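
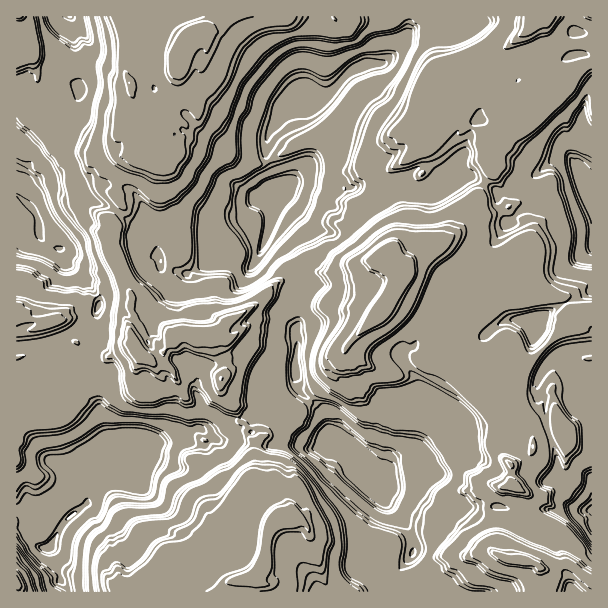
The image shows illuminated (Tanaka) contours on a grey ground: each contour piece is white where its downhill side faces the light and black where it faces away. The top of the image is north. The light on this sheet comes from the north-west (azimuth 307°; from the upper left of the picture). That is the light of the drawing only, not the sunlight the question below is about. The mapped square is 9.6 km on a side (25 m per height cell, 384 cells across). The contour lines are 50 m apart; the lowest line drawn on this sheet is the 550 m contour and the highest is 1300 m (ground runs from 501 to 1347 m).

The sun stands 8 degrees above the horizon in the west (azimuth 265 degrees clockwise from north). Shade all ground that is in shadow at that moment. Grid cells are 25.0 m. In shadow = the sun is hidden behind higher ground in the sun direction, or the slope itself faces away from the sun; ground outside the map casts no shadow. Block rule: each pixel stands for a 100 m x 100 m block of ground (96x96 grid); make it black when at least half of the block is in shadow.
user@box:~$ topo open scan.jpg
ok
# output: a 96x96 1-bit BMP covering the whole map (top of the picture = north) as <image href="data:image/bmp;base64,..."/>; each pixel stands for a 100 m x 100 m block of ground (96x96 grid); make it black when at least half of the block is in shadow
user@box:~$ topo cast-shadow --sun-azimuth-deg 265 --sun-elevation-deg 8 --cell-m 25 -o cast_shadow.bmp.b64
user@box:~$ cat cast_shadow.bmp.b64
<image width="96" height="96" href="data:image/bmp;base64,Qk2+BAAAAAAAAD4AAAAoAAAAYAAAAGAAAAABAAEAAAAAAIAEAAATCwAAEwsAAAIAAAAAAAAA////AAAAAAB/wAAAADn+/gAAADx/+AAAAH///8AAADz/+AAAAH///+AAABj/+GAAAD////gAAPH/+HAAAD////gAAf//8AAAAD////wAB///8AAAAH////wA////4AAAAH/f//4B////wAAAAH9///4AH///gAAAAD9///4Af/+DAAAAAAB///8A/8+DgAAAAAD////AAB8BwAAAAAH////gAH8A4AAAAAH////wAf8AMBwAAAP////xgP/AEDwAAAf////gAv/4AHwAAAB////AB///AAAAAAD///4AD/9P4AAAAAD///8AD/8P+AAAAAH///8AH////AAAAB////8AH////AAAAP////4AH////8AAAA////wAP/////ABAH////gAA+////AAAP///gAAA/d///AAwP//8AAAA+d///AAAH//wAAAA4cA//AAAH//wAAAAYcAf8AAB4D/AAAAAY8AP4AABwD+AAAAAZ8AHwAAB/D8AAAAA78AHgHnB//4OAAAB78AFAAHF//AP4AAB78AAAAOP/+AP+AAB74AAAAeP/+AH+AAB74AAABfH//GAPAAB/4AAAy/H//AcOAAB/4AAAG/n/+AP8AAA/4AAAF/n/+AP/AAA/4AAAF+P/+Bv/AAAf4AAAYYH/+B//AABv8AMAYAD//A//gAD38AAA8AB//gf/wGDwAHwB8AB//gP/8HP4AB/B8ED//gH//D/4AA/x+PB//gB//4/wAA/w4AA//AA//+f4B//x5gAf/AA///gAD/zh/8eH/AAf//gASBCB//yD/AAf//wA8P+B//3j/gAP//4D8P+D//Hx/gAH//4H8f+D//H8cAAD//8P9/8H///4AAAD//+P//4D///8AAAD//+P9/wD///8AAAH///P//gD/3/+AAAP//+P8HAH/n/+AAAf//8P8YAH/n//AAAf//8P84AH/n//gAAAB/8f84AH/n//wAAGD/+/84AH/n//4AAPz//f8wAP/n//8AAAAB+/9wAL/H//8AABgB/x/gAD5///8AAHwD/x/AADg///+AAAAD/z8AADAf///AAAAD/z8AACAP///AAAAD/z8AAAB////gAAAA/D8AAAA////gAA8A//8AAAAf///gAE+Af/8AAAAf///8AD+Af/8AAAAP///+AAfgf/8AAAAP////AAPwP/8AAAAP////AAHwH/8AAAAP////AAAwD/8AAAAH////gAAQA/8AAAAH////gAAAAf8AAAAB////gAAIAP8AAAAB////gAAMAH8AAAAB////wAAAAD8AAAgA////4AAAAB8AYA4A////8AAAAA8AYB8Af///+AAAAAcI4B+cP///+AAAAAcMAB+Pn////AAAAAPOAD8P/////gAAAAFfADAP/////wAAAAAf4AAP/////4AAAAAP+AAH/////4AAABgP+AAH/////8AAAAAP/AAC/////8AADwAf+AAA///g/8AAB/gf+AAAf//A/+AAAf4f+AAA/wPyf+AAAH9/+AAAAAH/f+AAAD8="/>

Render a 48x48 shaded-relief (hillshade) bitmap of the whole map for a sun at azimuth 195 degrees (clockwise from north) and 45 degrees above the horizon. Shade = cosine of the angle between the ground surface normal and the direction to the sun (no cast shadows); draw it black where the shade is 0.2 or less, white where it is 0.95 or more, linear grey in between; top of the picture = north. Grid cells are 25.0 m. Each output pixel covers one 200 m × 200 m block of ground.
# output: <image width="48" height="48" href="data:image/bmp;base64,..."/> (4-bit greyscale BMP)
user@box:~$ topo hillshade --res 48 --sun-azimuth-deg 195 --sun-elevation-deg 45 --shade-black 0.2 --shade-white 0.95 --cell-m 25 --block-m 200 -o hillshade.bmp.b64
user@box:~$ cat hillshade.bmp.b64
<image width="48" height="48" href="data:image/bmp;base64,Qk32BAAAAAAAAHYAAAAoAAAAMAAAADAAAAABAAQAAAAAAIAEAAATCwAAEwsAABAAAAAAAAAAAAAAABEREQAiIiIAMzMzAERERABVVVUAZmZmAHd3dwCIiIgAmZmZAKqqqgC7u7sAzMzMAN3d3QDu7u4A////ABAmuqmpqqqqh5zJmb2UOaqqq+7f/727+wAYmpd1iqqqmHi5msyFaqqJre7v/+2r1wAYmYdWaaqqqXaYm8p4qql3rd3u3KZWQQKImHZ6homqqqmZq8mIqqmJqJmqdBFFUTrKlkRop2eaqqubzchnqXWMuGdUMjaIIJq8hSR2ZlZ6qquc3ZVGdTSKqnZlRpqDAKqruWRjAVd4mqqHhlMkMiWomqiamrliNsy6y6YQAneWaKqWVUATI2aZeqzL3tl3qt3Kq7hEVnZUZpqpiBARN6qqdqzM3ZZquuyZqqqaqFVlZWmYYgAkiru6mKh5mVibqrd6qqqqqXeYVTVTEAFIq7y6vblplou8zJjN26qqqppnd1VBECWKve673bqrhqq9yZz+3cu7vMp3mpd2Z5mr7//e7Kq7mam8pq3t3c3u//3c3Mh5q6ze/+7uyqrLqqmqZqvMzN7////+7tmKq63//ty7qqzbqqinSaqqq97v///d/7mqp67/7Kqqq97aqpeViqqqq93O3e7O7Zmqhs/+3M3Lzu26qpeIqqqqqrvMzdu9y4qqeM/+3e3N7suqqpmJqrqqqqzd7sisuYuqi73u26q+26qqqpuJq6qqq7vtyqvu26u6m5nMupm7qqqqqoq7u83Lqqm8dr3ty7qpm4aKy8y6qqqpqWbN3d3dyqqYV4mYmrmYnKdovdzLqqqqhVid3bu7qYqXeVRFZ4qZrbyJjMzLqqqqmLyau3ZVeJqZmUI0MSeLvLypl7urqqqrzd7amEZTNZuphUVVQwB6qqepp4uqqqqqq83JdYdDNZzIRIl2VSAWmqmru6u5qqqqqqp1VkMjSb21SJmFVXQTmrqsvtuoq6qqqqlmVAE0ec2ViauniIg0V5h4i7pnrMqqqqmIUlVqy8yGq7qYqndkRWZDQ2ZIrMqqiqmIdZms7buIq7qJqUalVmZ2MyNXeJmpZododpm97bqKq6qZp1mXZomZdCNERViph2WIZorO7JibvduaqIZpZ3qJp1MzNGmomneXRKzcyqu67tyrqXaKeImXioZVZmiXiZmVRczbu9ys7u3KqavMuZmomqqaqXZ6uamVSN7MvNvO7tyqu93d7am7y6zcu6ityqlUWu7dvczu3LurvMy9/su6urzd3LvbqqlWrd3su73bqqqpq6iL3eyqm8zNzMy6q7qZ7s7auKu6qqqpuoiIisuqis26u826q8u72+66qJq6qqqrupipdmiqiZmqqryaqsy8y9uqqom6qqq7qompmHaKl4aqqqqqqqvMy7qqqZmsqqq6upqaqqhpp2eKqqq6qqq8y6uqmpqsqry6uqmbuquGmWd6qqqqqqqrytyqq6qqms7Lq5q7zN7YZnZ5qqqqqqqqu+2qu7moq8zLuqu83u7Ml2Znmqqqq6qqnMuaiamqq6u7ubvM3u7u3dt3ZniqvLqqq6h2Vqq6qpmrurzd7//+7u2odlZ6rN3KqrdDZ6y6qpeJm73e/+7uzN3bqZdnqt3Kq6Uliry6qpVYnMzv7bzLzO7tqqqFqL3azA=="/>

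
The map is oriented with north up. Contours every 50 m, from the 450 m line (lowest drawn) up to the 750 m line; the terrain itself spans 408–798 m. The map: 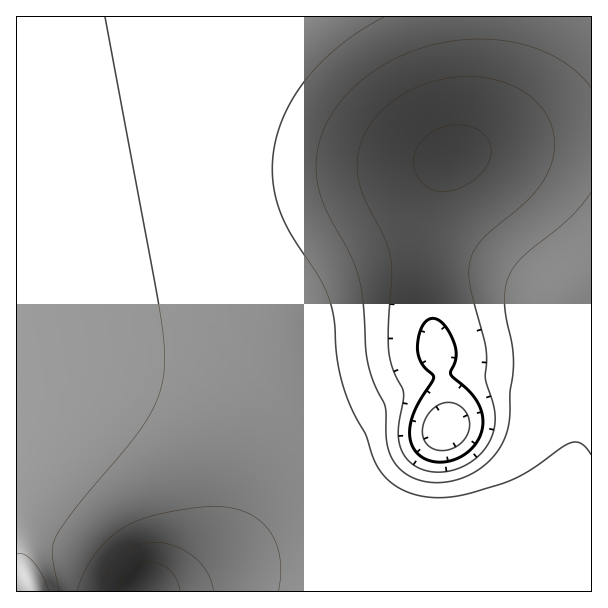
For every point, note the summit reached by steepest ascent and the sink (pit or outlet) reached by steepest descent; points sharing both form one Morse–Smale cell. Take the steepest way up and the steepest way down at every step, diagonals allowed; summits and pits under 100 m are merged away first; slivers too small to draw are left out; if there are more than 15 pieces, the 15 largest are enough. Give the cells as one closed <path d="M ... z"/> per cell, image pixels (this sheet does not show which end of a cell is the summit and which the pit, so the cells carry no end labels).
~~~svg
<path d="M591 16l-574 0-1 365 83-13 71-1 40 7 38 17 25 19 19 19 32 38 32 46 11 20 7 21 3 38 214 0z"/><path d="M170 367l-71 1-61 10-22 5 0 192 10 2 9 15 340 0 1-31-14-37-20-33-50-62-19-19-25-19-38-17z"/><path d="M23 576l-7 0 0 15 17 1-2-8z"/>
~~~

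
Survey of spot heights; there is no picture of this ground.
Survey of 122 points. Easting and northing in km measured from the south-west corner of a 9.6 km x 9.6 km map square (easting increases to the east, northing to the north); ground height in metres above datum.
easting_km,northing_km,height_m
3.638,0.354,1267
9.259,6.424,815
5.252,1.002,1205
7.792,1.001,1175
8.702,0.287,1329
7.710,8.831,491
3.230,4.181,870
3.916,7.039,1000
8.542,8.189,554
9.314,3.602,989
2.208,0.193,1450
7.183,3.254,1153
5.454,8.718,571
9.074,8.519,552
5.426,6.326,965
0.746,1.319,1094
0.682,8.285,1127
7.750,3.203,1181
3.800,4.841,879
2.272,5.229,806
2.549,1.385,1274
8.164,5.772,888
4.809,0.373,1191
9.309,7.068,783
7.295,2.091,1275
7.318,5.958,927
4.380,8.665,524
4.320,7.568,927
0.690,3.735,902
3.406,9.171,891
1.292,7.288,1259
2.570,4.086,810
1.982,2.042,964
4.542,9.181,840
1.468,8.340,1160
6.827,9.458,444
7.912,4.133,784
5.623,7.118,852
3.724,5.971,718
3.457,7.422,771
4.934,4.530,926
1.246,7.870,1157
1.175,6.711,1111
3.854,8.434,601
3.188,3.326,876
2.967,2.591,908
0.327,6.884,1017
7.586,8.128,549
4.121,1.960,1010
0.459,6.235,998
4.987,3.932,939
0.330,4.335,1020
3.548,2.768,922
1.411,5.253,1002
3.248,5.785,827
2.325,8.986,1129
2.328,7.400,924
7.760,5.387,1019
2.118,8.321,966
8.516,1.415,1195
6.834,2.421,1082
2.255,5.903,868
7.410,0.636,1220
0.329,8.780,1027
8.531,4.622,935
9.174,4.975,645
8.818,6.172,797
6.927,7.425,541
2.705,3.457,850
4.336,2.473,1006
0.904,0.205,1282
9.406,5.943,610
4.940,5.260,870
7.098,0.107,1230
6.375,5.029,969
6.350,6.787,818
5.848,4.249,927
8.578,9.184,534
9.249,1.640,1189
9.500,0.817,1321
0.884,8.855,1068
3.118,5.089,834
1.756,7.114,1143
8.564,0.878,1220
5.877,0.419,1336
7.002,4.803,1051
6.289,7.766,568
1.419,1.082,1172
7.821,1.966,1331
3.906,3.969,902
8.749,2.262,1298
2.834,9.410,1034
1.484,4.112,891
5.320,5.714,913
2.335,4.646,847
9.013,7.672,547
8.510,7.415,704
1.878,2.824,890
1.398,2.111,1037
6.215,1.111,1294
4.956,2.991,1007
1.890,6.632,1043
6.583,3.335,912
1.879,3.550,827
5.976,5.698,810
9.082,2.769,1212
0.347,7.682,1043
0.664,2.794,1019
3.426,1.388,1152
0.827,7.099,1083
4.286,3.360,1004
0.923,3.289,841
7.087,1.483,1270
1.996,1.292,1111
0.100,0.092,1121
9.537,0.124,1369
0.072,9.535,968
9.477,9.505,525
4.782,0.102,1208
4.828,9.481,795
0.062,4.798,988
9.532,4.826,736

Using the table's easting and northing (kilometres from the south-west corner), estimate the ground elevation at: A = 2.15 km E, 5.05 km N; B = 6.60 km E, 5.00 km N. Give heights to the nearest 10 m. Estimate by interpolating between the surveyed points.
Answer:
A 830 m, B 1050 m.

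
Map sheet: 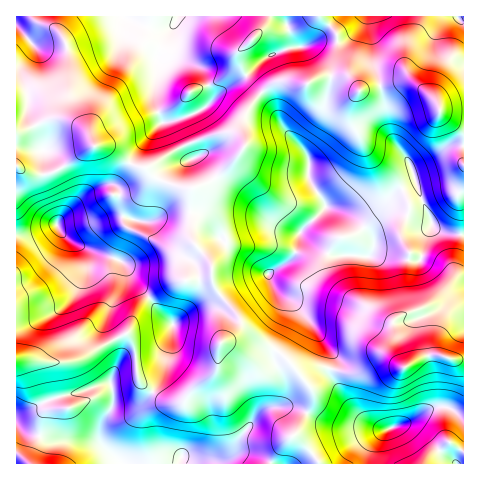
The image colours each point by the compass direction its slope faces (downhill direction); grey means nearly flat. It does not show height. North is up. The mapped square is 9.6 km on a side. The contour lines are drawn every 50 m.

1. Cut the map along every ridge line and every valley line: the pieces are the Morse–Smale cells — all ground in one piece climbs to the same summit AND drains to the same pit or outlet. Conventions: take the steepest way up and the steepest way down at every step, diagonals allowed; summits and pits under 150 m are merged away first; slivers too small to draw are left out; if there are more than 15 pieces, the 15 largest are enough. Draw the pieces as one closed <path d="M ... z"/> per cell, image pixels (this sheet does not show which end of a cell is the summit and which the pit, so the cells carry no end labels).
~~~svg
<path d="M463 16l-447 1 1 447 301-1-7-11-17-17 20-37-2-8-3-5-15-18-21-19-24-9-25 2 7-4 9-12-2-10-19-21-7-13-1-22 13-14 2-7-8-15-19-15-6-20 20-8 25-23 7-11-4-16 4-15 8-13 21-20 14-1 18 4 15-8 21 0 6 1 13 13 39-10 10 0 22 15 6 8 2 6 23 0z"/><path d="M342 77l-21 0-15 8-27-4-10 5-16 16-8 13-4 11 4 20-4 6-24 25-10 7-14 4 6 20 19 15 8 15-2 7-13 14 1 22 7 13 19 21 2 10-9 12-7 4 25-2 22 8 9 6 21 23 18-8 36 5 24-13 6 0 15 7 5 0 15-9 13-4 6 2-3-9 6-22 9-10 13-3 0-201-24-1-2-6-6-8-22-15-10 0-40 10-12-13z"/><path d="M437 354l-17 4-15 9-5 0-15-7-6 0-24 13-36-5-17 8 10 14 2 8-20 37 17 17 8 12 144 0 1-104-13-1z"/><path d="M463 312l-12 3-9 10-6 22 4 9 11 3 13-1z"/>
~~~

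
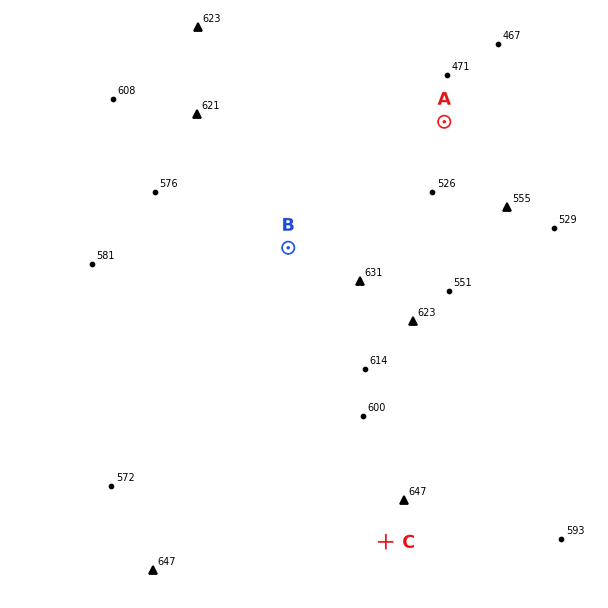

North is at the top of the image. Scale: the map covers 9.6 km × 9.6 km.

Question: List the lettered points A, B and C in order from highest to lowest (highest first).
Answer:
["C", "B", "A"]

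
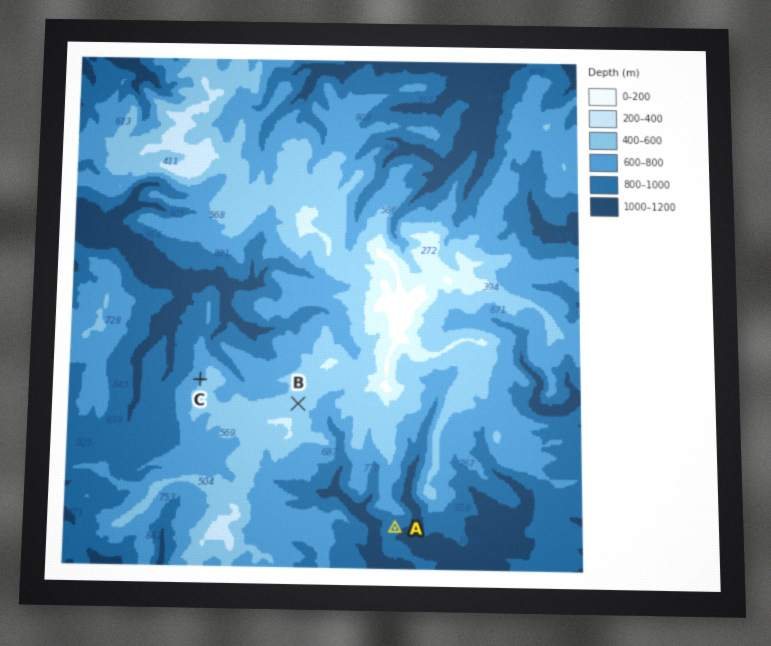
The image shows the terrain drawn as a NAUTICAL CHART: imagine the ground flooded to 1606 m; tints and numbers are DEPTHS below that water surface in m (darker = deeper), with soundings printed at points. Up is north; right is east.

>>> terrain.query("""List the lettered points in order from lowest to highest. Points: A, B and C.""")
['A', 'C', 'B']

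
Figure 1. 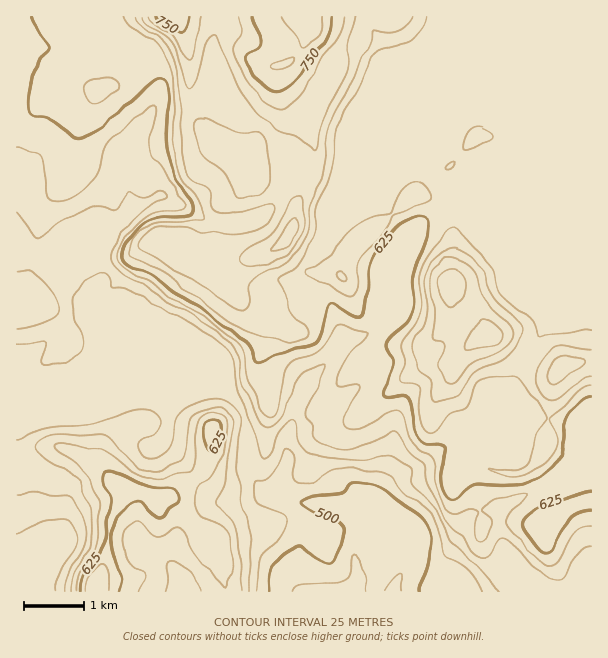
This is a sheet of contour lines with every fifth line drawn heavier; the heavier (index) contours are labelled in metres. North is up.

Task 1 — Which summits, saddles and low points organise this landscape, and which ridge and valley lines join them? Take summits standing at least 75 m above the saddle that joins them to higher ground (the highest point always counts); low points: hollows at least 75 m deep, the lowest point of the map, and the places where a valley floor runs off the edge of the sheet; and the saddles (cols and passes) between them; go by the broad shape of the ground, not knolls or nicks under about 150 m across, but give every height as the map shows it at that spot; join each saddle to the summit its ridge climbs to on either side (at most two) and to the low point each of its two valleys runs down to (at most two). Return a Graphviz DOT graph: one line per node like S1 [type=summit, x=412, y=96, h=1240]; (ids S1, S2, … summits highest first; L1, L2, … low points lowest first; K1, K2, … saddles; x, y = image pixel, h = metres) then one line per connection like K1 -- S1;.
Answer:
graph terrain {
  S1 [type=summit, x=303, y=17, h=796];
  S2 [type=summit, x=489, y=335, h=739];
  S3 [type=summit, x=96, y=585, h=670];
  L1 [type=low, x=350, y=590, h=461];
  K1 [type=saddle, x=449, y=209, h=635];
  K2 [type=saddle, x=243, y=413, h=547];
  K1 -- S1;
  K1 -- S2;
  K1 -- L1;
  K2 -- S1;
  K2 -- S3;
  K2 -- L1;
}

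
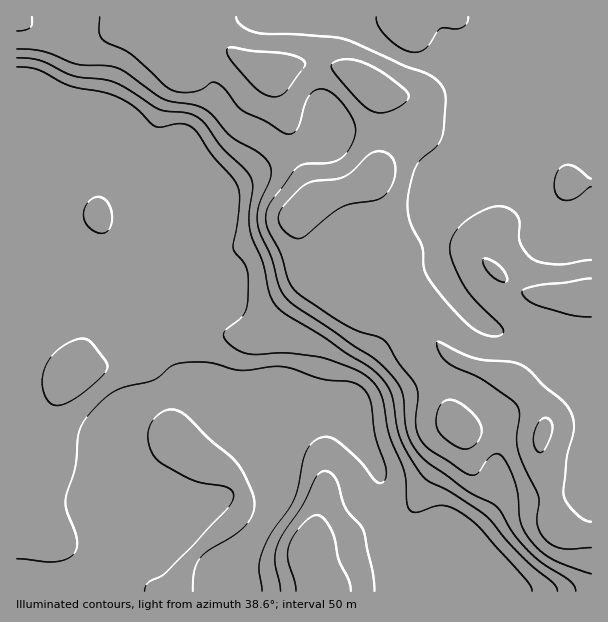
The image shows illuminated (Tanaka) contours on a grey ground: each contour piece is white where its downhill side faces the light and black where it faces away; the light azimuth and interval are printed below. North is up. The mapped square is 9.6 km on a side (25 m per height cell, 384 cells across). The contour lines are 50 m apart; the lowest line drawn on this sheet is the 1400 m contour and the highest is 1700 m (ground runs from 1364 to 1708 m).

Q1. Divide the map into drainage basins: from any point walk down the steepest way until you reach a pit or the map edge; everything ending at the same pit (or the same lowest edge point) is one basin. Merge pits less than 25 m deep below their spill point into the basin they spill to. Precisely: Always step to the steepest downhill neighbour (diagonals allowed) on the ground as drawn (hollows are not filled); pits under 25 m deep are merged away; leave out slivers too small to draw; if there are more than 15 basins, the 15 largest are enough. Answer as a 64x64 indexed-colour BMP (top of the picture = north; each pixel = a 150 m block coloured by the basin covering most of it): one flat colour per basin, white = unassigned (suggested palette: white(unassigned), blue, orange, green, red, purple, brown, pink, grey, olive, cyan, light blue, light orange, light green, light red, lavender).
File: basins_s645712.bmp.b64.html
<image width="64" height="64" href="data:image/bmp;base64,Qk12CAAAAAAAAHYAAAAoAAAAQAAAAEAAAAABAAQAAAAAAAAIAAATCwAAEwsAABAAAAAAAAAA////ALR3HwAOf/8ALKAsACgn1gC9Z5QAS1aMAMJ34wB/f38AIr28AM++FwDox64AeLv/AIrfmACWmP8A1bDFABEREREREREREREREREREREREREREREREREREREREREREREREREREREREREREREREREREREREREREREREREREREREREREREREREREREREREREREREREREREREREREREREREREREREREREREREREREREREREREREREREREREREREREREREREREREREREREREREREREREREREREREREREREREREREREREREREREREREREREREREREREREREREREREREREREREREREREREREREREREREREREREREREREREREREREREREREREREREREREREREREREREREREREREREREREREREREREREREREREREREREREREREREREREREREREREREREREREREREREREREREREREREREREREREREREREREREREREREREREREREREREREREREREREREREREREREREREREREREREREREREREREREREREREREREREREREREREREREREREREREREREREREREREREREREREREREREREREREREREREREREREREREREREREREREREREREREREREREREREREREREREREREREREREREREREREREREREREREREREREREREREREREREREREREREREREREREREREREREREREREREREREREREREREREREREREREREREREREREREREREREREREREREREREREREREREREREREREREREREREREREREREREREREREREREREREREREREREREREREREREREREREREiIiERERERERERERERERERERERERERERERERERERERESIiIRERERERERERERERERERERERERERERERERERERESIiIhERERERERERERERERERERERERERERERERERERESIiIiERERERERERERERERERERERERERERERERERERESIiIiIRERERERERERERERERERERERERERERERERERESIiIiIhEREREREREREREREREREREREREREREREREREiIiIiIiERERERERERERERERERERERERERERERERESIiIiIiIiIREREREREREREREREREREREREREREREREiIiIiIiIiIhEREREREREREREREREREREREREREREREiIiIiIiIiIiEREREREREREREREREREREREREREREREiIiIiIiIiIiIREREREREREREREREREREREREREREREiIiIiIiIiIiIhEREREREREREREREREREREREREREREiIiIiIiIiIiIiEREREREREREREREREREREREREREREiIiIiIiIiIiIiIREREREREREREREREREREREREREREiIiIiIiIiIiIiIhERERERERERERERERERERERERIiIiIiIiIiIiIiIiIiEREREREREREREREREREREREREiIiIiIiIiIiIiIiIiIRERERERERERERERERERERERESIiIiIiIiIiIiIiIiIhERERERERERERERERERERERERIiIiIiIiIiIiIiIiIiERERERERERERERERERERERERERIiIiIiIiIiIiIiIiIRERERERERERERERERERERERERESIiIiIiIiIiIiIiIhEREREREREREREREREREREREREREiIiIiIiIiIiIiIiEREREREREREREREREREREREREREiIiIiIiIiIiIiIiIRERERERERERERERERERERERERESIiIiIiIiIiIiIiIhERERERERERERERERERERERERERIiIiIiIiIiIiIiIiEREREREREREREREREREREREREREiIiIiIiIiIiIiIiIRERERERERERERERERERERERERESIiIiIiIiIiIiIiIhERERERERERERERERERERERERESIiIiIiIiIiIiIiIiEREREREREREREREREREREREREREiIiIiIiIiIiIiIiIRERERERERERERERERERERERERERIiIiIiIiIiIiIiIhEREREREREREREREREREREREREREiIiIiIiIiIiIiIiERERERERERERERERERERERERERERIiIiIiIiIiIiIiIRERERERERERERERERERERERERERESIiIiIiIiIiIiIhEREREREREREREREREREREREREREREiIiIiIiIiIiIiERERERERERERERERERERERERERERESIiIiIiIiIiIiIRERERERERERERERERERERERERERERIiIiIiIiIiIiIhERERERERERERERERERERERERERERIiIiIiIiIiIiIiERERERERERERERERERERERERERESIiIiIiIiIiIiIiIREREREREREREREREREREREREREiIiIiIiIiIiIiIiIhEREREREREREREREREREREREREiIiIiIiIiIiIiIiIiERERERERERERERERERIiIRESIiIiIiIiIiIiIiIiIiIRERERERERERERERESIiIiIiIiIiIiIiIiIiIiIiIiIhEREREREREREREREiIiIiIiIiIiIiIiIiIiIiIiIiIiERERERERERERERESIiIiIiIiIiIiIiIiIiIiIiIiIiIRERERERERERERESIiIiIiIiIiIiIiIiIiIiIiIiIiIhERERERERERERERIiIiIiIiIiIiIiIiIiIiIiIiIiIi"/>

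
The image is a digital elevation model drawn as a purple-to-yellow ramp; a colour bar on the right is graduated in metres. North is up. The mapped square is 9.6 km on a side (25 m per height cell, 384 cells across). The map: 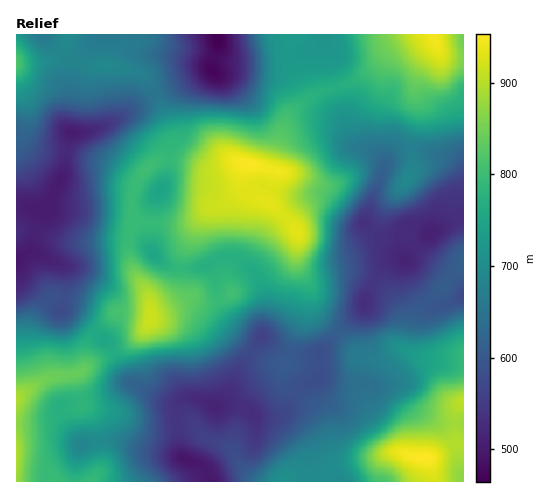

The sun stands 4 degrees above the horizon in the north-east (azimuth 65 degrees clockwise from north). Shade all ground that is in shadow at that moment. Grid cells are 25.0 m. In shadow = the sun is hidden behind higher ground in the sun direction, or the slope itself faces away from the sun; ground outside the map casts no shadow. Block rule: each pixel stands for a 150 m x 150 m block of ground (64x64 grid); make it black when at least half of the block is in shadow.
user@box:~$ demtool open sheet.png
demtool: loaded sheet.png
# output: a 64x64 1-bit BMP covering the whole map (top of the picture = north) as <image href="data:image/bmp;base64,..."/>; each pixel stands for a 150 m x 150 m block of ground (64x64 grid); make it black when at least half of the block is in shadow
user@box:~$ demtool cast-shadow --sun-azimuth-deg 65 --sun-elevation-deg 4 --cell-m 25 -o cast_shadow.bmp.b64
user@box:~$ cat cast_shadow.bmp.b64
<image width="64" height="64" href="data:image/bmp;base64,Qk0+AgAAAAAAAD4AAAAoAAAAQAAAAEAAAAABAAEAAAAAAAACAAATCwAAEwsAAAIAAAAAAAAA////AAAAAAAAAAB/+P//gAAAAH84P//AAAAB/jgf/8AAAAH+OA//AAAAAfw4B/wAAAAB4BgD8AAAYACAEAP4AABgAAAQAfwAAAAAABAB/iAAAAAAeAB//AAAAAD4AD/8AAAAAPgHH/wAAAAB+A4f+AAAAAH4Pj/wAAABAfB/f/AAAc+A4H8/4AAD/4BgPx/AAB//wAA/H4YB///A8B8fAAP//gD+DhwAD//gAP+AAAA//8AA/4AAAH//wAD/gAAA///gAH+AGAD//+AAf8A4AP//4AA/wDgA///AAD/AEAD//8AAP8AAAP//gAD/gAAA//+AH/8AAHD//wA//wAAcP//Hj//AAB4//8/H/8AAAz//n8f/wAABP/+/5//AAAA//5/z/4AAAD//3/n/gAAAP//f+AYAPAA//9/4AAA+AD//3/AAAD8AP//f8AAAH4Af/8/wAAAPgAf/z/AAAAeAA//H8AAAB4AB/+PzAAADwAD/4fcAAAPAAH/g/gAAA8AAP/B8AAAfgAA/+HwAAH/AAH/wOAAA//gg//gAAAD/+HH//AAOAf/wMf/8AB4D/+Ag8fwAfwP/4ABgfAf+A//AAAA4H/4D/+gAADA//gP//gAAAD/+D//+AAAAP/4P//4AAAAf/g///AAAAA/+D//8AAAAB/4H//wAAAAD/gH/+AEAAAH+AP/wA=="/>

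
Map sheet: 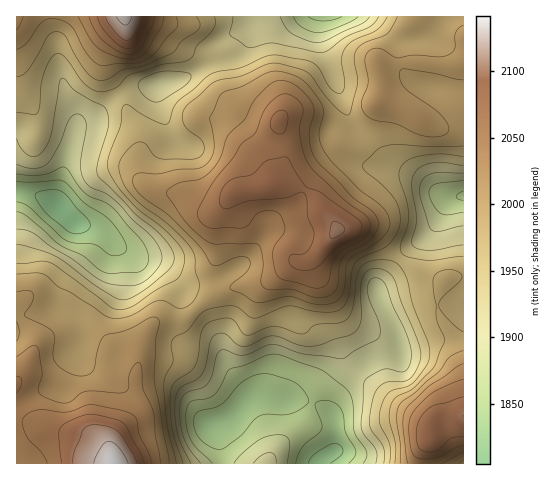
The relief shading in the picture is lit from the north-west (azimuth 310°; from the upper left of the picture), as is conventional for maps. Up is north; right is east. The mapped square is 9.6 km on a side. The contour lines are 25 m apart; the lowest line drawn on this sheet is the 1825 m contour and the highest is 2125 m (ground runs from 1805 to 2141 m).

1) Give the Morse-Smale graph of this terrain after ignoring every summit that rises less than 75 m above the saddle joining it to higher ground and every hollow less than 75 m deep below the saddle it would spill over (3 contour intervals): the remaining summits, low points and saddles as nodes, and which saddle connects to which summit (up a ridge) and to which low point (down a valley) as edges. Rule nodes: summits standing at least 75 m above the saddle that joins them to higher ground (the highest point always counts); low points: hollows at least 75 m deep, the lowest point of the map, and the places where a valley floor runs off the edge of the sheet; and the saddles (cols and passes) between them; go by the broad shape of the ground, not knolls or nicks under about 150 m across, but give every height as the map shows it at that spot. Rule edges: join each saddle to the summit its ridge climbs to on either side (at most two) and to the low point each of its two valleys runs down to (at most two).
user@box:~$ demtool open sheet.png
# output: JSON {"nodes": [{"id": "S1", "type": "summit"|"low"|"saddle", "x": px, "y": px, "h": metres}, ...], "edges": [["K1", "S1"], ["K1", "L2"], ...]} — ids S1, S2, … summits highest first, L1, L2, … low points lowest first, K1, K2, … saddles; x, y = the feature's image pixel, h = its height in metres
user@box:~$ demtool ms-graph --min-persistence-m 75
{"nodes": [
{"id": "S1", "type": "summit", "x": 113, "y": 463, "h": 2141},
{"id": "S2", "type": "summit", "x": 124, "y": 17, "h": 2131},
{"id": "S3", "type": "summit", "x": 336, "y": 230, "h": 2103},
{"id": "S4", "type": "summit", "x": 463, "y": 417, "h": 2100},
{"id": "L1", "type": "low", "x": 59, "y": 208, "h": 1805},
{"id": "L2", "type": "low", "x": 330, "y": 453, "h": 1818},
{"id": "L3", "type": "low", "x": 326, "y": 17, "h": 1843},
{"id": "L4", "type": "low", "x": 463, "y": 196, "h": 1847},
{"id": "K1", "type": "saddle", "x": 306, "y": 189, "h": 2076},
{"id": "K2", "type": "saddle", "x": 196, "y": 308, "h": 1982},
{"id": "K3", "type": "saddle", "x": 369, "y": 141, "h": 1979},
{"id": "K4", "type": "saddle", "x": 399, "y": 258, "h": 1954},
{"id": "K5", "type": "saddle", "x": 120, "y": 94, "h": 1944}],
"edges": [["K1", "S3"], ["K1", "L1"], ["K1", "L4"], ["K2", "S1"], ["K2", "S3"], ["K2", "L1"], ["K2", "L2"], ["K3", "S3"], ["K3", "L3"], ["K3", "L4"], ["K4", "S3"], ["K4", "S4"], ["K4", "L2"], ["K4", "L4"], ["K5", "S2"], ["K5", "S3"], ["K5", "L1"], ["K5", "L3"]]}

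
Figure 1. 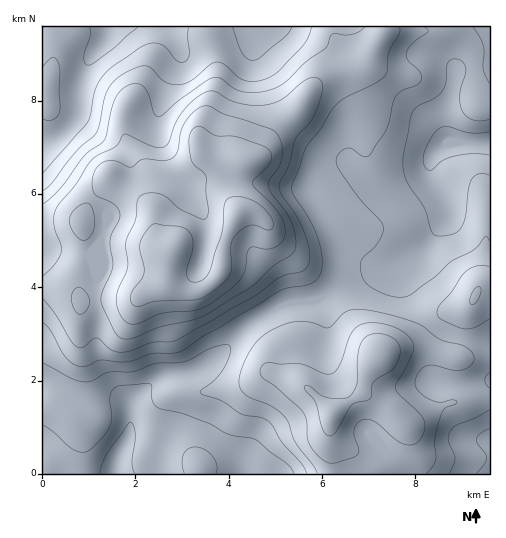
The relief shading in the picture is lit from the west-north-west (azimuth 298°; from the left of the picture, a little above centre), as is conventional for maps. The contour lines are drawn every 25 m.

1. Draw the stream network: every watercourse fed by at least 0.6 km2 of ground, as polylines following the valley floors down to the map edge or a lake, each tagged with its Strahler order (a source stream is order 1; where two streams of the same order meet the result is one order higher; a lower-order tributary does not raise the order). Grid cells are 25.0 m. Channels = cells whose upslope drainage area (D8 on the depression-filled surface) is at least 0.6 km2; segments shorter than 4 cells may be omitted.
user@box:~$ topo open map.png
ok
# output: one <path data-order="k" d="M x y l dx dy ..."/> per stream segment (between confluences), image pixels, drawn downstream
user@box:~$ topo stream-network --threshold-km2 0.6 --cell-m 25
<path data-order="1" d="M281 473l-35 0"/><path data-order="1" d="M43 465l0 8"/><path data-order="2" d="M391 454l19 18 0 1 79 0"/><path data-order="1" d="M212 440l14 10 16 16 0 7 2 0"/><path data-order="1" d="M473 437l8 0 1 1 7 0 0 2"/><path data-order="1" d="M169 435l-10 10-1 7-1 2 0 5-1 2 0 12-41 0"/><path data-order="1" d="M257 433l-11 23 0 17"/><path data-order="2" d="M130 427l-1 8-11 20-2 7-1 11"/><path data-order="2" d="M131 406l0 20-1 1"/><path data-order="1" d="M131 402l0 4"/><path data-order="1" d="M51 387l-8 0 0-2"/><path data-order="1" d="M423 385l7-3 6 0"/><path data-order="2" d="M436 382l53 0 0-2"/><path data-order="1" d="M99 364l1 3 25 29 3 5 1 9 1 2 0 15"/><path data-order="2" d="M211 363l-5 3-16 7-23 2-10 5-26 26"/><path data-order="1" d="M327 360l0-3-1-1 0-47-5-7-3 1-7 0-1 1-17 0-1 1-4 0-11 4"/><path data-order="1" d="M43 342l0 43"/><path data-order="1" d="M234 339l-23 24"/><path data-order="1" d="M452 335l1 1 14 1 1 1 16 0 1 1 4 0 0 3"/><path data-order="2" d="M277 309l-8 3-21 14-36 37-1 0"/><path data-order="2" d="M282 304l-5 5"/><path data-order="1" d="M282 300l0 4"/><path data-order="1" d="M283 282l0 21-1 1"/><path data-order="1" d="M366 277l4 0 9-3 14-11"/><path data-order="1" d="M407 272l0-2 16-17 21-28"/><path data-order="2" d="M393 263l9-7 19-8 23-23"/><path data-order="1" d="M202 259l2-12 1-1 0-28-7-11-5-4-6-12-6-7"/><path data-order="1" d="M358 259l10 4 25 0"/><path data-order="1" d="M87 258l-4-4"/><path data-order="2" d="M83 254l-35 0-5-2 0-4"/><path data-order="1" d="M95 254l-10 0"/><path data-order="2" d="M444 225l3-5 0-18"/><path data-order="1" d="M103 224l0 9-18 21"/><path data-order="1" d="M451 216l0-5-4-9"/><path data-order="2" d="M447 202l-2-7-8-11-5-8 0-4-1-1 0-11"/><path data-order="1" d="M314 189l23-22"/><path data-order="2" d="M181 184l-11-12 0-15-10-17-2-7 0-21 4-10 1-9 3-9 8-11 4-7 0-3 1-1 0-13"/><path data-order="2" d="M369 184l3 2 7 3 23 0 28-28"/><path data-order="1" d="M195 182l-3 2-11 0"/><path data-order="1" d="M43 177l0-33"/><path data-order="1" d="M429 170l1-9"/><path data-order="1" d="M332 167l5 0"/><path data-order="2" d="M337 167l12 0"/><path data-order="2" d="M349 167l17 16 3 1"/><path data-order="3" d="M431 160l2-5 10-9"/><path data-order="1" d="M323 154l1 1 13 1 4 2 8 9"/><path data-order="1" d="M438 148l5-2"/><path data-order="3" d="M443 146l3-3"/><path data-order="3" d="M446 143l7 0"/><path data-order="3" d="M453 143l36 0"/><path data-order="1" d="M51 141l-8 1 0 2"/><path data-order="1" d="M116 141l-7-1-6-4-24-24 0-25 1-1 0-3 3-11 5-10 5-7 11-14 3-6 0-8 2 0"/><path data-order="1" d="M347 137l0 24 22 23"/><path data-order="2" d="M445 134l1 3 7 6"/><path data-order="1" d="M411 113l10 6 25 24"/><path data-order="1" d="M233 99l11-22 3-7 1-7 1-1 0-5 1-1 0-5 1-1 0-5 2-1 0-3 2-6 0-5 1-1"/><path data-order="1" d="M262 72l-4-6-1-7-1-1 0-29"/><path data-order="1" d="M433 56l11 4 10 11-1 14-1 1-1 8-6 18 0 22"/><path data-order="1" d="M180 52l-1-3"/><path data-order="2" d="M179 49l-6-13-8-9-56 0"/><path data-order="1" d="M303 34l-11-5-2 0-4-2-28 0"/><path data-order="2" d="M256 29l0-2 2 0"/>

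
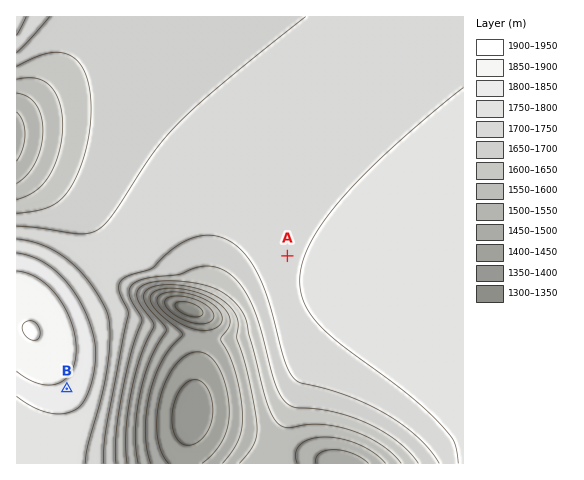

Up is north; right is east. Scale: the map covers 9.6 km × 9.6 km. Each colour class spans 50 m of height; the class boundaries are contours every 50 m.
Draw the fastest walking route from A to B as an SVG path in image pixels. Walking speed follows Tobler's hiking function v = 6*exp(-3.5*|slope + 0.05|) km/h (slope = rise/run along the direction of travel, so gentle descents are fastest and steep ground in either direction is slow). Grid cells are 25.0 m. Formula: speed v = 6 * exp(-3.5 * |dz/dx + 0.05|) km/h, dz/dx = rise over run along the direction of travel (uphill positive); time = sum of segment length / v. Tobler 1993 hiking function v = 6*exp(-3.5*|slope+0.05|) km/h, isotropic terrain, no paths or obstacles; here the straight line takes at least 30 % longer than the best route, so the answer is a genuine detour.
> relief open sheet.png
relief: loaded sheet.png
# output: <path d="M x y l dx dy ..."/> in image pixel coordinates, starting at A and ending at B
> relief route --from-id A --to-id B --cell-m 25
<path d="M287 256l-67 0-40 20-37 0-12 5-7 7-43 87-14 14"/>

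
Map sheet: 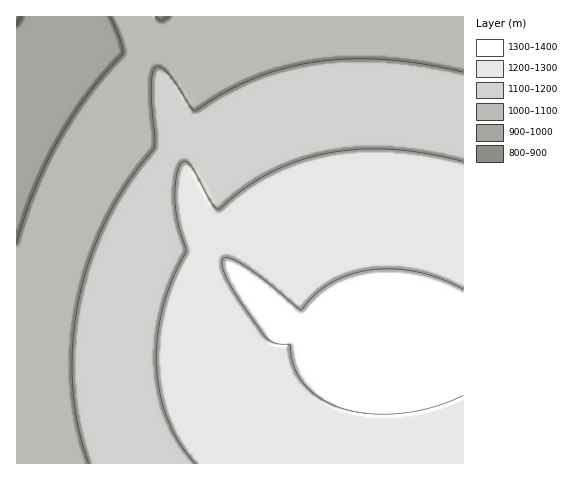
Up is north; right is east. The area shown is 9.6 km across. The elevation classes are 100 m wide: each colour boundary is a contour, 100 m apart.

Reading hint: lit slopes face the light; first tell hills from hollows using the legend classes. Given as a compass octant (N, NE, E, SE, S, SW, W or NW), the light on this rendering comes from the SE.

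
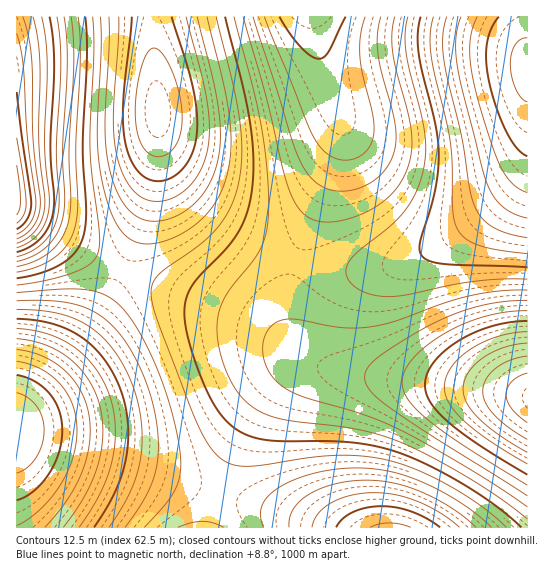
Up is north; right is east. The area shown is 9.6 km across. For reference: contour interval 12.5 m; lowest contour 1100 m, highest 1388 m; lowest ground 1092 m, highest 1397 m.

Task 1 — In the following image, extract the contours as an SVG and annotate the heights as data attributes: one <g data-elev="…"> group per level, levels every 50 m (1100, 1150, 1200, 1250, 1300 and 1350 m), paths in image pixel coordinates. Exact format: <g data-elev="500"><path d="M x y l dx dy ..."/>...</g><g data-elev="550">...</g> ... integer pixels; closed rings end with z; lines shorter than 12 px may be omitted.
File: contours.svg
<g data-elev="1100"><path d="M17 165l3 34 0 10-3 6"/></g><g data-elev="1150"><path d="M527 439l-19-12-14-12-8-12-3-12 3-12 9-10 15-9 17-4"/><path d="M23 17l5 18 3 21 2 83 7 64-1 12-5 10-8 9-9 5"/></g><g data-elev="1200"><path d="M527 485l-63-39-35-25-13-12-8-10-5-9-1-8 3-12 8-12 15-13 18-12 19-10 21-7 21-4 20-1"/><path d="M57 17l3 20 1 24-5 85 3 51-1 16-5 16-8 12-12 10-16 6"/><path d="M365 17l-5 20 0 20 3 18 10 40 1 19-3 11-6 8-9 5-10 2-9-1-8-4-8-7-7-10-50-121"/></g><g data-elev="1250"><path d="M521 527l-21-18-29-20-32-18-30-15-26-8-26-5-27-2-53 0-22-3-12-5-11-7-10-10-9-13-12-25-11-33-5-24 0-18 3-10 7-11 32-35 14-20 9-25 3-31 0-28-5-32-23-94"/><path d="M85 17l2 40-4 92 3 64-2 22-8 16-14 12-20 10-25 5"/><path d="M421 17l-3 17 1 19 16 72 4 30-3 31-16 55-1 8 2 5 6 6 15 4 85 3"/></g><g data-elev="1300"><path d="M109 527l13-20 9-17 6-16 4-17 1-19-1-20-4-20-7-19-8-17-11-15-10-12-14-10-14-7-16-5-19-3-21 0"/><path d="M459 527l-18-14-23-11-21-7-23-2-23 2-20 8-13 11-6 13"/><path d="M119 17l-6 97 1 21 2 18 6 20 9 15 12 10 14 3 8 0 9-4 16-12 12-18 6-21 1-21-2-27-21-81"/><path d="M477 17l-6 16-1 20 3 24 7 29 13 41 9 22 12 16 13 8"/></g><g data-elev="1350"><path d="M45 527l22-27 15-28 7-29 1-14-1-14-3-13-5-11-7-10-9-11-11-8-11-6-13-4-13-3"/></g>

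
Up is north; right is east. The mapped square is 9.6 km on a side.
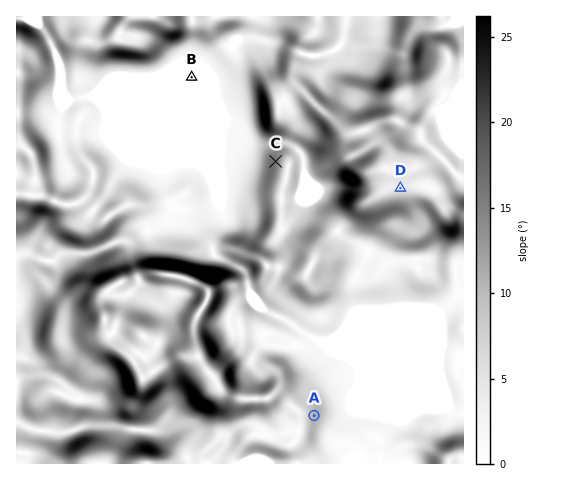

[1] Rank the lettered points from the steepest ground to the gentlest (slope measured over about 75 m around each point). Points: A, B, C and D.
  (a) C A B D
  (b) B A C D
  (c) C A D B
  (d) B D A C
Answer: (c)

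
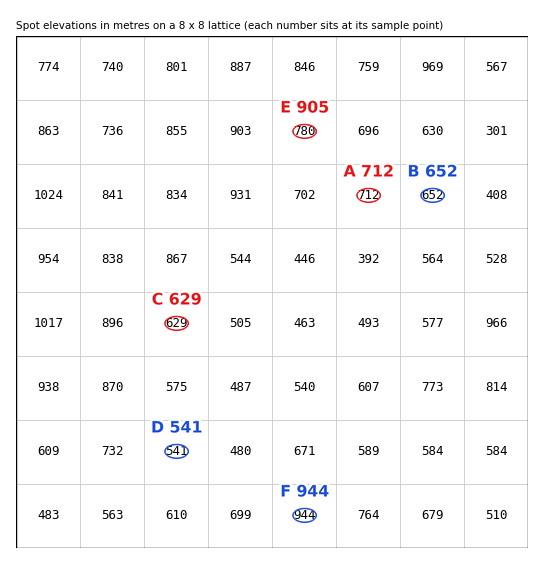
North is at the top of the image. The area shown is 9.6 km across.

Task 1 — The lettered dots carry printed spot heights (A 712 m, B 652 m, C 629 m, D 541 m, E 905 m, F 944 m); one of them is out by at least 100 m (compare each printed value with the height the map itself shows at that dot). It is E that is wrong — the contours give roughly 780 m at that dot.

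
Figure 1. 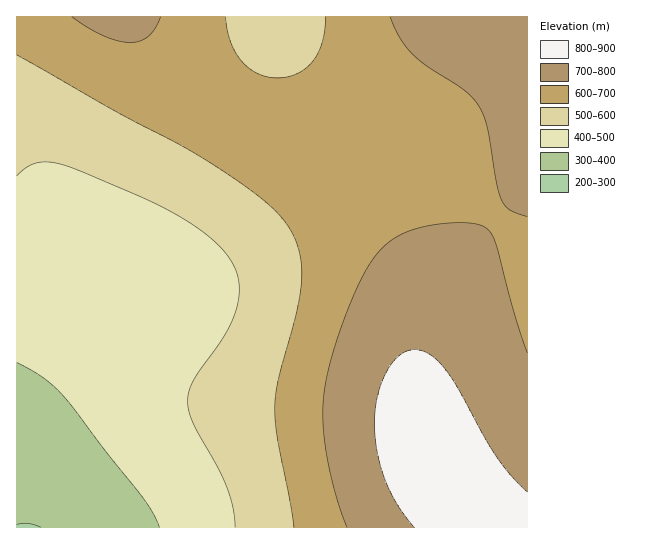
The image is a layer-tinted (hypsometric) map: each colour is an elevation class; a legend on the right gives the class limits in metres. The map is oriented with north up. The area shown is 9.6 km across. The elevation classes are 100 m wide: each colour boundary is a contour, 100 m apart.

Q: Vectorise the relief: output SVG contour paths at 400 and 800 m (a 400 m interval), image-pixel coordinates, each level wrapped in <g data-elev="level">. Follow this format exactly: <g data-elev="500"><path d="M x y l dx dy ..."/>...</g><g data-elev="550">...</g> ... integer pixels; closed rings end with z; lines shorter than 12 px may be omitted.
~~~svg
<g data-elev="400"><path d="M17 362l28 17 20 19 79 101 10 15 5 13"/></g><g data-elev="800"><path d="M527 492l-17-18-14-19-38-67-15-21-8-9-9-6-9-2-8 0-7 4-7 5-12 19-6 23-2 26 3 28 8 27 12 24 16 21"/></g>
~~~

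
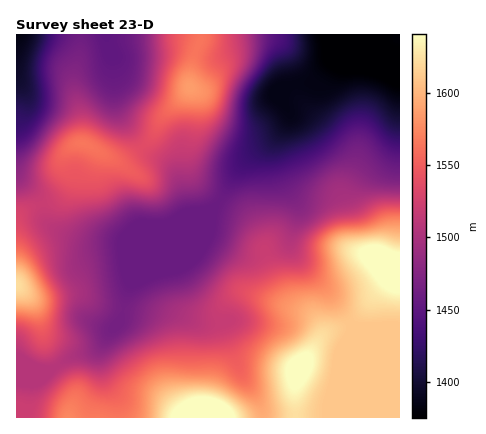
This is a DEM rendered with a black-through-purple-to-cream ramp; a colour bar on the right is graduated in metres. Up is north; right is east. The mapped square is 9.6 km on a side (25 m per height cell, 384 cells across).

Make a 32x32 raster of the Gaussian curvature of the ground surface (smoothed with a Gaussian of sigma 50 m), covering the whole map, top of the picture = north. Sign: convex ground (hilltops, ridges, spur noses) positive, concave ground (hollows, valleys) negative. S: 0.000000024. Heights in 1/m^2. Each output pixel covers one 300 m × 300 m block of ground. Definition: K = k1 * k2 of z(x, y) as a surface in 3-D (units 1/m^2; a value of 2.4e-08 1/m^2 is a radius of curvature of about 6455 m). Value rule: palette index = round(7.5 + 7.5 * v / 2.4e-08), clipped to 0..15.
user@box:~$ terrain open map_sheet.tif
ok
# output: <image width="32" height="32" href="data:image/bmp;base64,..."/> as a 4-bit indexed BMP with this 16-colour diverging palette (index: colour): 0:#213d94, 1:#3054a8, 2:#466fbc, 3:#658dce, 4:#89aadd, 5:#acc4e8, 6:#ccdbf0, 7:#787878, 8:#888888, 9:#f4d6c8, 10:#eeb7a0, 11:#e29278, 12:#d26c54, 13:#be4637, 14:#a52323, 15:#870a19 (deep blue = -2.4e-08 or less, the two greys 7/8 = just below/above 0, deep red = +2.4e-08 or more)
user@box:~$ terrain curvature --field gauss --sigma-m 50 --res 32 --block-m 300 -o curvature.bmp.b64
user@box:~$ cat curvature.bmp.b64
<image width="32" height="32" href="data:image/bmp;base64,Qk12AgAAAAAAAHYAAAAoAAAAIAAAACAAAAABAAQAAAAAAAACAAATCwAAEwsAABAAAAAAAAAAlD0hAKhUMAC8b0YAzo1lAN2qiQDoxKwA8NvMAHh4eACIiIgAyNb0AKC37gB4kuIAVGzSADdGvgAjI6UAGQqHAIhrmHh3h5ub/2BIIoiIiIiEOphmeHZnrvtQJnZ4iIiIeYj+VGZndWdEyneYd3iIiHiDjFWHd3eGNcp4vZZ3iIh1MRG5iIh3h3Z2au/neIiIiLdkmXiId4d2VVeadoiIiKinWHuYd3d4iHd2iCV3iIjxBHh6mXZmd3iqhYpZdneIkybrd3h3d3d4u4d3V2RXiI/1N4dmeIhmdnZ6h5iGeHf/oQeHeHd4dniFaJh1mHZX+4mHeIh3eJd6p3eIUmd3jPZ6l3iIh3iJh2d1a6VXeJkDV4d3iIiIiYdWdZqHm53DNmd3eIiIiIiIiqiDGP+P10h3d3iYh3eIiHiZciXtdRZoh3dneqZXiHd2eImzBdhphWd3d46SOZZ2h3d4lTi2iGNXd5pWnFaGNHiHd3h3UljDSIiHNf9UmFZ3d3d5qHeJVLmId3e4aHZ5h3d3eJd3iAHZiIh3ZXeGiod4h3h2d3d2nrmIYyZ3dnh3eHd4d5h3y43/t2MnenRmRneIiImpeIl0NGqnaGmEVQN3mYiIh4mLswBqhXpFicZJh4h3d3d4i6VWeqiFF7z579l3eId4d5qGZoma6W7683/6h4d3d3h2mGaIiaiNyHA4nIZnd3d4ZLt3iImYVCaHuyh0WIh3d3aIeHiImFVFd4oBl1eIh3d5dGd2dkbIi6eIIrl3eHeJ"/>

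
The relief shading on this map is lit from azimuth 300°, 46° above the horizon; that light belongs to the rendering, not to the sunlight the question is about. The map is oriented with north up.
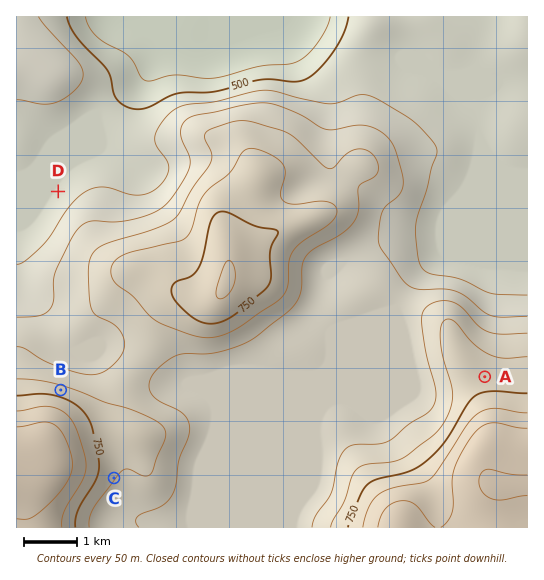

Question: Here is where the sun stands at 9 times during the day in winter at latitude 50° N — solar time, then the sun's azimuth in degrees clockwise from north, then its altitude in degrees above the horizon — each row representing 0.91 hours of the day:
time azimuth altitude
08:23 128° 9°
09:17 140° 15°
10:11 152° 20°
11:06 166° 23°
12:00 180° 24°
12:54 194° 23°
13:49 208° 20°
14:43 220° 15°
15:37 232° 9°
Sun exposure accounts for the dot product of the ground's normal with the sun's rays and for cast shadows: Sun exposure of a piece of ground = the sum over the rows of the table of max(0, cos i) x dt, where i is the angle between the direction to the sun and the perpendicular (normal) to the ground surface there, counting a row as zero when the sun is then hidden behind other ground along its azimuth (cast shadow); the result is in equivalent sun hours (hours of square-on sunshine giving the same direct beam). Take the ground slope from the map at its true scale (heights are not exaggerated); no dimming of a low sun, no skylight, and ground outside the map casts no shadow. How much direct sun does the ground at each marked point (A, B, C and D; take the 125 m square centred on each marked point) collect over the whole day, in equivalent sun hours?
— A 2.1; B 1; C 2.8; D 2.2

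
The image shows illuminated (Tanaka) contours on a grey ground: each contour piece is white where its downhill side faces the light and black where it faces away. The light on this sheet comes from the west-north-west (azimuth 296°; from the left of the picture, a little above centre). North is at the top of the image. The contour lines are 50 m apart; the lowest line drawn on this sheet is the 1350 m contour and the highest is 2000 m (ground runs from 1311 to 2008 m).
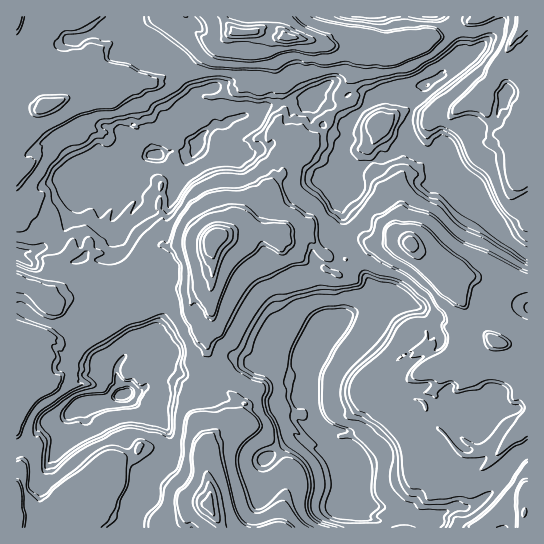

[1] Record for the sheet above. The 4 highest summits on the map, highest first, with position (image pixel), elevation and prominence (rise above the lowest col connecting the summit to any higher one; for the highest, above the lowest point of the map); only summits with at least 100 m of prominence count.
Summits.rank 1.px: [215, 235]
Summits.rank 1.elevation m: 2008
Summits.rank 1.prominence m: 697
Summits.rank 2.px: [290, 37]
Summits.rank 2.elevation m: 2006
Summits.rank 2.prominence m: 394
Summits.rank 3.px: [210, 505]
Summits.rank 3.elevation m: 2005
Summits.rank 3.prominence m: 344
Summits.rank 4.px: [410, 245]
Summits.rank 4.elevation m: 1991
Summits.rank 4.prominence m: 329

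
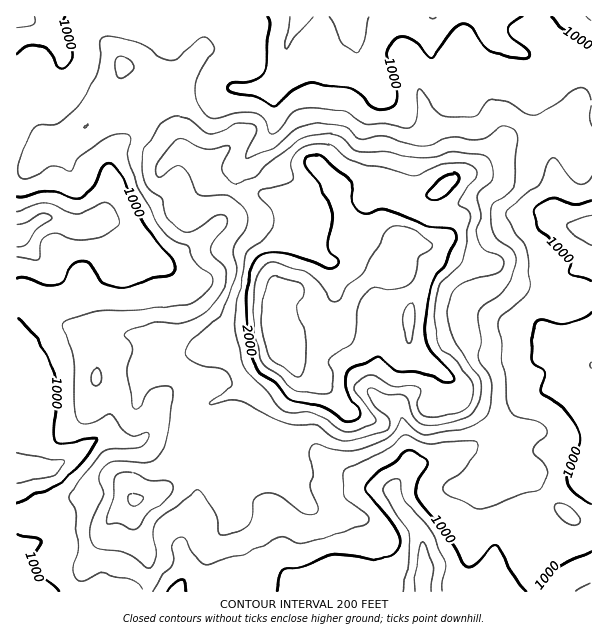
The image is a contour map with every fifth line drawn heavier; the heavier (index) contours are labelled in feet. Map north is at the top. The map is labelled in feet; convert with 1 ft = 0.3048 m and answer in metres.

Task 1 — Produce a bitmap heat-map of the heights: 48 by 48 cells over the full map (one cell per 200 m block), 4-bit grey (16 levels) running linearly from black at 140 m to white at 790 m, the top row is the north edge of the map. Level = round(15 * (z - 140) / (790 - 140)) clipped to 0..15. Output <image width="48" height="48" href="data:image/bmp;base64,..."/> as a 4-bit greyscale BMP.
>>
<image width="48" height="48" href="data:image/bmp;base64,Qk32BAAAAAAAAHYAAAAoAAAAMAAAADAAAAABAAQAAAAAAIAEAAATCwAAEwsAABAAAAAAAAAAAAAAABEREQAiIiIAMzMzAERERABVVVUAZmZmAHd3dwCIiIgAmZmZAKqqqgC7u7sAzMzMAN3d3QDu7u4A////ADNEVVVVVURFVEREMzMzMzMhEjMzNEQzMjREVVVWZlRFVVVEQzMzMzMhEjQzNERDMzREVmZmd2VVVVVUREQ0REMxEjRDRFVEQzREVmd3d2VWZmVVVVREREQxE0REREREREREVnd3d2VWZmZlVVVVVUQxI0RERERFVUREVniIh2ZmZ3ZmZmZlVVQiNEVVRERFVVVVVniZl3Zmd3dmZnZmVUMjRFVVVURVVURVVmeZmYdmd3dmd3ZlVDIkRVVVVVVVVDNEVmeZmYh3d3d3d3ZlRDI0VVVmZVVUQyIjRWeIiId3d3d3d3ZlVDM0RVVmZlVUQxIiNGd3d3d3d3d3d3ZlVUQzRFVmZlVUQyMzM0ZmZnd3d3d3d3ZmZlRERFVWZlVURDNERERVVnd3d3d3d3d4h2VVVVVVZVVVRDNEVURWVWd3d3d3iIiamYdnd3ZmZVVVQzM0VVVWZmeId3eImZmrupd5mZh2ZVVUQzM0VmZmdmeIiIiZqqu8uXeJqqqHZVREMzM0VmZndmd4iImavMzLmIiJq7qHZURDMzM0VnZnd3d3iImrzd3LmZqqq7qHZURDMzNEVnZnd3iIiJq97t3Lqqu7u6l2VURDMzNEVmZnd4iIiZve7t3Mu7vMuph2VUQzMzREVmZnd3iImZve/t3cy7zMuYd2VUQzMzRFVmZ3d3eIiavv/t3dy7zMqYd2VUQzM0RVVmZmZ3d3iazv/t3dy7zMqYd2VUREREVVVVVVVWZmeKzv7t3dy7zMqYd2ZUREREVERERERVVVaKze7t3MzMzMqYh3ZlRERERERERERERFZ5ve7tzMzMzMuYiHdlVEREM0RERERERFV4vd3cu7zd3cypmIhlVERDMzREMzM0RWZ4rMy7u7zN3cy6mZh1VEQyIzMzMzM0VWeImru6u7zN3czKmIdlVEMwEzIiMzNFZmZ4maqqu8zM3czLqHZlRDMhESERIjRWd3Z3iZqqq7u8zLu7qHZUQzIiESIiIjRXiHd3iZq6q7u7u6qqqHZUQzMzMzMzI0VniIiImaqqq7u7qquqmHZVREREREREM0Z3eIiImaqqu7uqqqu7qIdmVEVVVVVUNFaIiJmIiJmqu7uqqqq7qYd2VVVVVVVURFeIiJmHeImru6qpmZmqqYd2ZVZlVmZVRFd4iIiHd3irupiIiIiIiId2ZWZlVmZlVVZ4iIeIdmeJmYd3d2Z3d3d2ZmZlVWZ2ZVZnd3Z3dlZ3h3ZmZWZmZmd2ZmZVVVVmZmZndmVWZVVmZmVVRVZVVWZmVmZVVVVmZmZmZlVFVERVVVRERVVVVVZVVVZVVUVWZmZmZlREQzREREQzRVVEVVVURVVVVURVZmZmZlREQzM0REMzRVVFVVRERFVVVERFZ3ZmZVVERDM0MzMzRVRFVUREREVURERFZ2ZVVVVVVDMzMzMzRURFVURERERERDRFZmVVVVVVVDIzMyIzRENFVERERERDMzRFVVVEVVVURDIjMiIzRDM0RDREREQyI0RFREREVVVEREMiMiIjMzM0QzNEREMw=="/>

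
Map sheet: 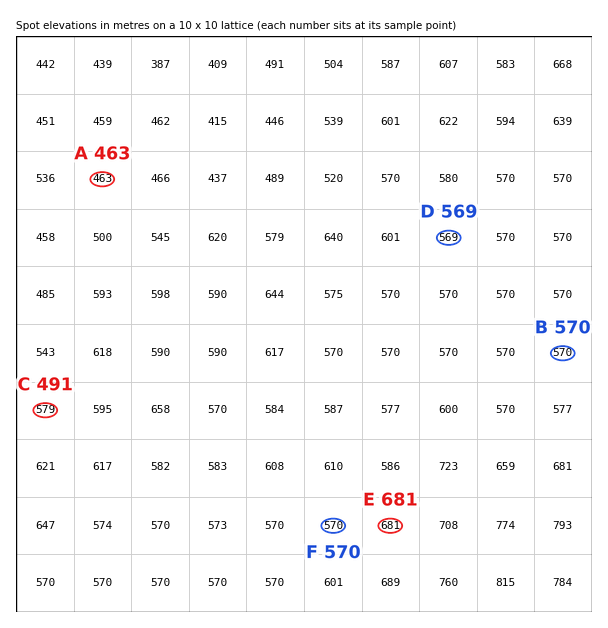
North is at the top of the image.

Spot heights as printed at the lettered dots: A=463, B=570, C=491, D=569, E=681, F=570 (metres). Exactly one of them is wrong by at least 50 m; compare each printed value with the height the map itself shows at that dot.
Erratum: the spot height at C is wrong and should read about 579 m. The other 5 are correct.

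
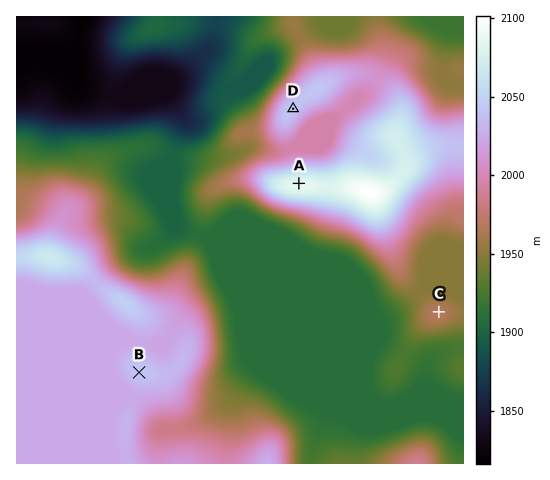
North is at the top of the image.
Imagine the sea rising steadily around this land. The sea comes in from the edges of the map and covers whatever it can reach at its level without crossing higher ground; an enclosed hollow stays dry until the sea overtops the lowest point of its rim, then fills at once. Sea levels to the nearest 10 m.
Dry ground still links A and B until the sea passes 1910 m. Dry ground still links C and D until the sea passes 1950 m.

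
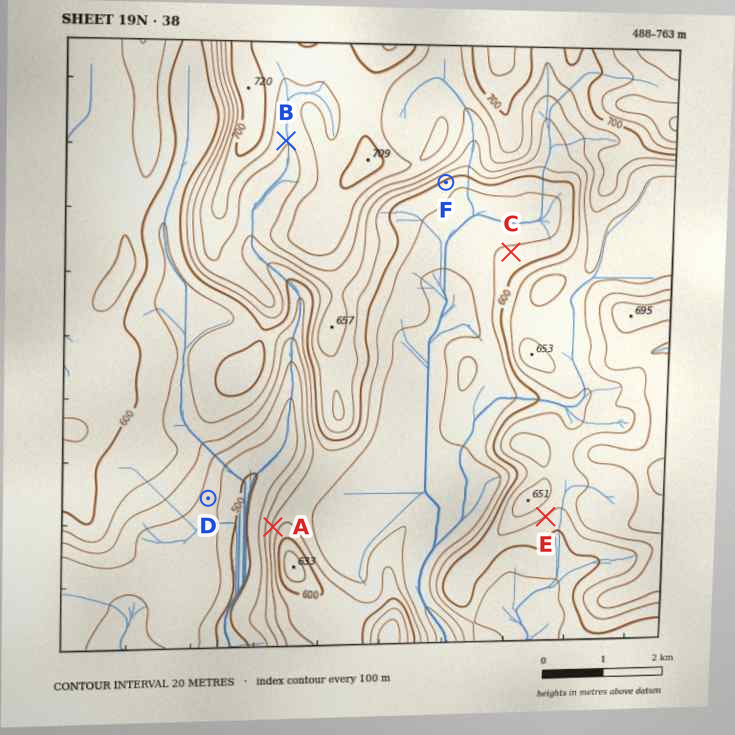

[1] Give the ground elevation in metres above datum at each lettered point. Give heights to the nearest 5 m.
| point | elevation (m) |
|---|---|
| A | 565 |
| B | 660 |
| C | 580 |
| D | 530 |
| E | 620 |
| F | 595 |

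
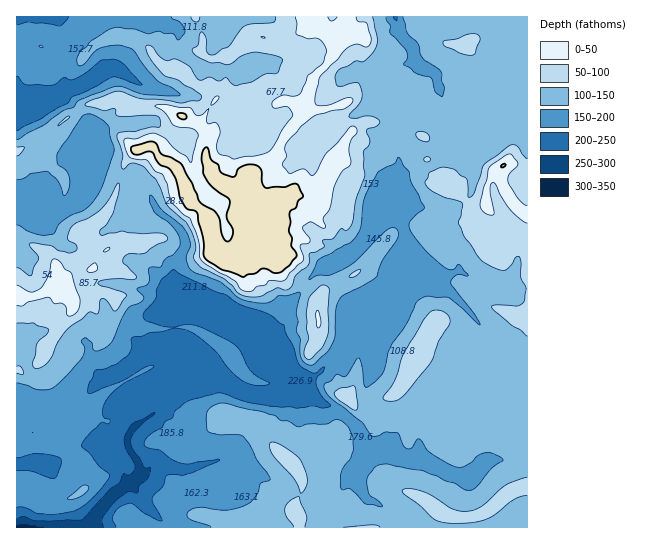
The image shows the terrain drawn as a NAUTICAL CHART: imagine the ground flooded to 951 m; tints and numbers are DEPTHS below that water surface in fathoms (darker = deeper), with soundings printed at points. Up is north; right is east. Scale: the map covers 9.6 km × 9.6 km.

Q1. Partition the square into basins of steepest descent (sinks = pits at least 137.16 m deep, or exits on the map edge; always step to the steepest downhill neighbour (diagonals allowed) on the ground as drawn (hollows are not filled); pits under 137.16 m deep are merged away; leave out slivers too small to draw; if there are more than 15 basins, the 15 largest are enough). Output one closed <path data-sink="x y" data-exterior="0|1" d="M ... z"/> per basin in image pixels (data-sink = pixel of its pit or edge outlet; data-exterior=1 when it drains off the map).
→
<path data-sink="23 527" data-exterior="1" d="M243 92l-17 1-8 4-13 18-8 8-16-7-12 19-8 9-23 5-9 8-5 8-9 32-7 13-6 7-19 13 4 16 9 12-1 8-4 3-16 3-38 24-21-1 0 232 511 1 1-362-22-2-8 4-11 18 0 16-4 3-6 2-12-6-6-12-12-12-13-1-6-6 0-29-21-13-14-5-15-2-15 2-10 8-12-26-23 6-11 0-4-10-10 2-8-3-6 3-8 0-9-6z"/><path data-sink="17 97" data-exterior="1" d="M194 16l-178 1 1 278 20 1 33-21 9-4 12-2 4-3 1-8-9-12-4-16 19-13 6-7 7-13 9-32 11-14 26-7 8-9 12-19 14 7 4-2 13-18 14-10 24 0 21 10 8 0 6-3 8 3 12-2 7-20 20-23 5-12-12-10-20-8-18 11-36-3-6 4-16 17-20 2-9-6 3-8-2-18z"/><path data-sink="395 17" data-exterior="1" d="M415 16l-65 0-6 22-8 9-4 11-20 23-8 21 1 5 2 4 11 0 24-7 1 9 10 18 10-8 23-2 29 11 13 9 0 29 6 6 13 1 23 27 7 3 6-2 4-3 0-16 11-18 8-4 22 1 0-91-9-2-10-11-7-1-8-5-19-3-9-8-11 1-13-4-16-10-9-9z"/>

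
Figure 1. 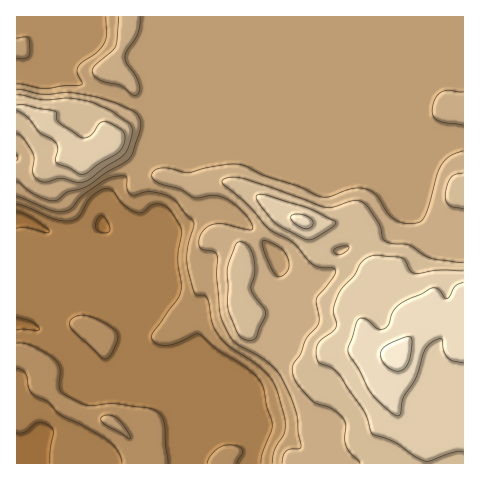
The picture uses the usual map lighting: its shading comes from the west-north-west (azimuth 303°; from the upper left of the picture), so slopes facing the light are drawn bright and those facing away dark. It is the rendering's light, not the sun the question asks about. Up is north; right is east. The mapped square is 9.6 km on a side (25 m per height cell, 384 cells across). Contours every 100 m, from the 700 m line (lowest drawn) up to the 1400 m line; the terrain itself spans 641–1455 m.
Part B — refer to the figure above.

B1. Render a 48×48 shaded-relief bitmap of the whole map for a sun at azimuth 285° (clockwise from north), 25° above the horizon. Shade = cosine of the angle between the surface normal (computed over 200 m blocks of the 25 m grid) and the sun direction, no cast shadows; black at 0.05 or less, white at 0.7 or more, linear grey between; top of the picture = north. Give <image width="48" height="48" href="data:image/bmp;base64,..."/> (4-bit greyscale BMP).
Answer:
<image width="48" height="48" href="data:image/bmp;base64,Qk32BAAAAAAAAHYAAAAoAAAAMAAAADAAAAABAAQAAAAAAIAEAAATCwAAEwsAABAAAAAAAAAAAAAAABEREQAiIiIAMzMzAERERABVVVUAZmZmAHd3dwCIiIgAmZmZAKqqqgC7u7sAzMzMAN3d3QDu7u4A////AKq823Z6zchlV5u6iIrv+4iKu6h4mqh2eJms2neKzKdlV5u6mInf+5mavLl4mqhlZ4ibyombu5dkRpq7qYnP/cqZvMqImqmGZmeKuqqqqYdkRomqqqmt/9uZrMuqqZmYdneJqqu6h4h1Romaq6ms/9upq8y7qImZh4ibupq6mIiGZoiZq7qt7supq8y6mIiZiJmauGirqZmYeIiJq7q97suZq8y6h4iYiLqYdniqqZmZiZmImrvO/sqZq8y5dniZiLunRHmYiJmZmZmIiave7smJvMy5dVeJiLunNHmXZ4mZmqqYiavd7smJvMy5hTaJmKqXRHqoVniZmaqZmrvMzduZq7u6hCSJmZh2Z5u4VXiIeImqqqqqq93Ku7vMpRN6qYdniaunVXmYZnmry6mIm+/bvLu8tzNqqpiJq7uXZoq6dWi93ZZXm9/szcqrynRYmZmqu7qHZ4vMp2nO7pQ1is7t3cmKzJdniZmqu6mHeJrN2nnf/ZU0aK3u3LmKu5iJmpmZmpiIiJq93Jnf/YVVaKzu3JiaupiJqpmZmZiIiJmr3snP/HVniavO7JiZqqmJmpmIiIiIiImaz+rP+3Znm7q9/amZiaqZmpl3iZmHd4iaz+u/6nVXq7qs7suoeKu6qql3iZqYd3iaz+u/+3RGm7qazuypdoq6qqmYiJmpd4ia3/qu/HM2rMqYrOyphmiZmamZmImZiIma3/ub7XM3rMl3m8ypmGaJmZmZmZmZmZmZz/6pu3Rpq6dWeKqYmXeJmZmJmYiJmamJv//qmHiqqpU1Z4dmiYiZmZmZl1V5mqh4ve/riKzcupU1Z3ZVaJmpmaqpdSJpqqdozbqqq93cy5ZXmXVEaau6mZmYYwBJu5ZYvKdorN3bqHZqy4VEaLzcqZmXUwAYzIVoq6dnq8yod2aLzKdWeKzuurqWVSADrKiIiamJq7l3d3eKu6iHeJzv28ynaGAAWsy6iKu7uod3iIiJmqmYiJvv2+3JiZQABJzKmKu7qYd4mZmIiZmZiJve2+7cqZlQACiqmZqqqYiJmZmIiJmYiZq8y93MuZq3AASZmZmZmZmZmZmIiZmYiJmru9y6qYrMUAF5mZmImZmZmZmImaqYiJmaqrupmIrLgQBZmZmImZmZmZmJmZmZmZmZmaqoiImpZCFHiIiImZmZmZmZmZmZmaqpiJqZiIiHVWVniIiIiJmZmZmJmZiJmavKh5iaqpdmeId4h4iIiIiZmZmJmYiJmavcmHeKuoiIqpeId4iIiIiJmZmJmYiJmZrLmHibu6u5mYaIeIiIiIiJmZmJmYiJmZqqqaqZq93KdlaJiIiIiIiImZmZqYiIiJmqqZmIm97sdVeJiIiIiIiImZmZqYiImImZmWZoms3+pVeJmIiIiIiImZiZqYeImYiZmWVXiazv10aJmImZmIiIiIiZqYeImZmIiIZWiZrP+kR4mZmZmIiIiIiJqYiImZmIiLl2iJrO/GRomZmZmZmZiIiJmYiImZmYiLuYiZrO/HRomZmZmZmZmIiJmZiImZmZiA=="/>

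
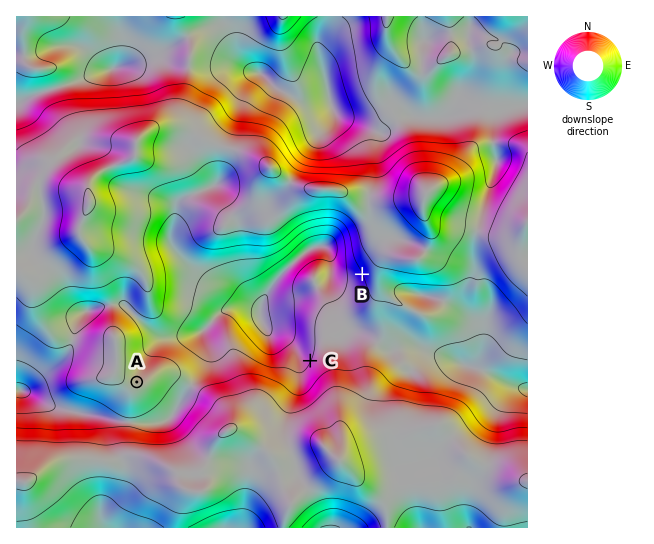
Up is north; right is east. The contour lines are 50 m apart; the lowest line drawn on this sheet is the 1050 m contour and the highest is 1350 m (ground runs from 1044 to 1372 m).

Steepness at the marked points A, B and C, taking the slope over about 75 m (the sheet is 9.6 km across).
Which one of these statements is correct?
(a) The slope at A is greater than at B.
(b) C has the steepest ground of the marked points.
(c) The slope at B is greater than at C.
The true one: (c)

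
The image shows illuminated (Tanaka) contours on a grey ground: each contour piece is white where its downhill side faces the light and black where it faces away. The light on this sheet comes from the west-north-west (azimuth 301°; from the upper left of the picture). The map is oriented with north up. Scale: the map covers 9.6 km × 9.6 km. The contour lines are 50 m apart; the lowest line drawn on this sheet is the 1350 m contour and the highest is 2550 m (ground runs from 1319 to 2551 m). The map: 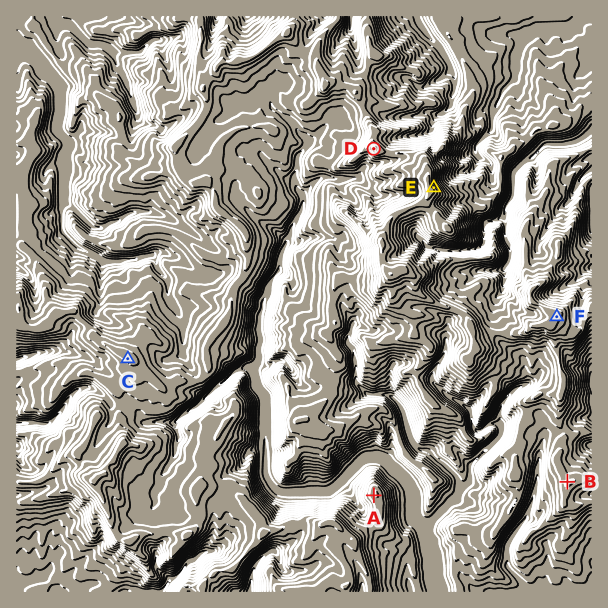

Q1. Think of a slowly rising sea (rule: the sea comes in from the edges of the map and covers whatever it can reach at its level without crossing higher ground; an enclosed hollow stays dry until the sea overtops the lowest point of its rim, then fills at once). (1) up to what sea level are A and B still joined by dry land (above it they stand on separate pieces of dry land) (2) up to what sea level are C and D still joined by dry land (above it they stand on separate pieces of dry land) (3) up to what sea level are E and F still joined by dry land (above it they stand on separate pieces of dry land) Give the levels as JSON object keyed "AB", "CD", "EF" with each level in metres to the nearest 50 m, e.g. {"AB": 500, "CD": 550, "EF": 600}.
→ {"AB": 1750, "CD": 1850, "EF": 2000}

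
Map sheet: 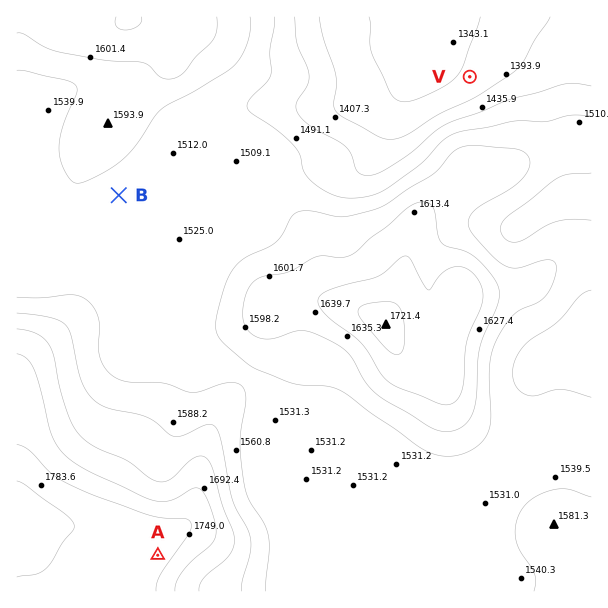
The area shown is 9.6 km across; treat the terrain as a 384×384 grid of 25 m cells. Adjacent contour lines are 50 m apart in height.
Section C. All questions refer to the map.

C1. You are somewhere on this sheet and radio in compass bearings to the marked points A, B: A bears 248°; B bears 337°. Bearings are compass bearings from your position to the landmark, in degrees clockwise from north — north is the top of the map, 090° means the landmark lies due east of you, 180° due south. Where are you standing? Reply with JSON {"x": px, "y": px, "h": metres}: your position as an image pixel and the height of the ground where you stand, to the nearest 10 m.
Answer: {"x": 255, "y": 516, "h": 1560}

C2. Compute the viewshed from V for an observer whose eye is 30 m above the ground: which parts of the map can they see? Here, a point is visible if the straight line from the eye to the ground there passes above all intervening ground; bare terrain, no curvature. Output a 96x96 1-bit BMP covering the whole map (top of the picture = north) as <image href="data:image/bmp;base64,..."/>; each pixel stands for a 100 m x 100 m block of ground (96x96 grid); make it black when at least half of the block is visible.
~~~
<image width="96" height="96" href="data:image/bmp;base64,Qk2+BAAAAAAAAD4AAAAoAAAAYAAAAGAAAAABAAEAAAAAAIAEAAATCwAAEwsAAAIAAAAAAAAA////AAAAAAAAAAAAAAAAAAAAAAAAAAAAAAAAAAAAAAAAAAAAAAAAAAAAAAAAAAAAAAAAAAAAAAAAAAAAAAAAAAAAAAAAAAAAAAAAAAAAAAAAAAAAAAAAAAAAAAAAAAAAAAAAAAAAAAAAAAAAAAAAAAAAAAAAAAAAAAAAAAAAAAAAAAAAAAAAAAAAAAAAAAAAAAAAAAAAAAAAAAAAAAAAAAAAAAAAAAAAAAAAAAAAAAAAAAAAAAAAAAAAAAAAAAAAAAAAAAAAAAAAAAAAAAAAAAAAAAAAAAAAAAAAAAAAAAAAAAAAAAAAAAAAAAAAAAAAAAAAAAAAAAAAAAAAAAAAAAAAAAAAAAAAAAAAAAAAAAAAAAAAAAAAAAAAAAAAAAAAAAAAAAAAAAAAAAAAAAAAAAAAAAAAAAAAAAAAAAAAAAAAAAAAAAAAAAAAAAAAAAAAAAAAAAAAAAAAAAAAAAAAAAAAAAAAAAAAAAAAAAAAAAAAAAAAAAAAAAAAAAAAAAAAAAAAAAAAAAAAAAAAAAAAAAAAAAAAAAAAAAAAAAAAAAAAAAAAAAAAAAAAAAAAAAAAAAAAAAAAAAAAAAAAAAAAAAAAAAAAAAAAAAAAAAAAAAAAAAAAAAAAAAAAAAAAAAAAAAAAAAAAAAAAAAAAAAAAAAAAAAAAAAAAAAAAAAAAAAAAAAAAAAAAAAAAAAAAAAAAAAAAAAAAAAAAAAAAAAAAAAAAAAAAAAAAAAAAAAAAAAAAAAAAAAAAAAAAAAAAAAAAAAAAAAAAAAAAAAAAAAAAAAAAAAAAAAAAAAAAAAAAAAAAAAAAAAAAAAAAAAAAAAAAAAAAAAAAAAAAAAAAAAAAAAAAAAAAAAAAAAAAAAAAAAAAAAAAAAAAAAAAAAAAAAAAAAAAAAAAAAAAAAAAAAAAAAAAAAAAAAAAAAAAAAAAAAAAAAAAAAAAAAAAAAAAAAAAAAAYAAAAAAAAAAAAAAA8AAAAAAAAAAAAAAA/8AAAAAAAAAAAAAB/+AAAAAAAAAAAAAD//AAAAAAAAAAAAAH//wAAAAAAAAAAAAP//8AAAAAAAAAAAAf//8AAAAAAAAAAAAf//8AAAAAAAAAAAA///8AAAAAAAAAAAAf//8AAAAAAAAAAAAH//8AAAAAAAAAAAAD//8AAAAAAAAAAAAH//8AAAAAAAAAAAAf//+AcAAAAAIAAAA///+D/AAAAAOAAAD//////AAAAAPgAAH//////gAAAAHwAAH//////wAAAAH4AAP//////wAAAAH8AAf//////4AAAAD/AA///////8AAAAA/wA///////8AAAAAB+B///////+AAAAAA/j////////4AAAAA//////////4AAAAAf/////////4AAAAAf/////////4AAAAAf/////////4AAAAAP/////////4AAAAAH/////////4AAAAAH/////////4AAAAAH/////////4AAAAAH/////////4AAAAAH/////////4AAAAAH/////////8AAAAAH/////////+A="/>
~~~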